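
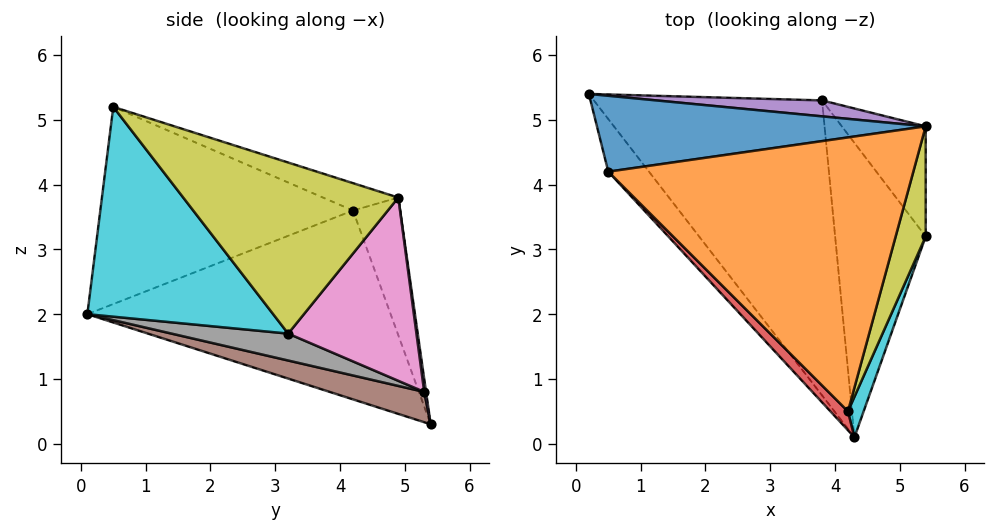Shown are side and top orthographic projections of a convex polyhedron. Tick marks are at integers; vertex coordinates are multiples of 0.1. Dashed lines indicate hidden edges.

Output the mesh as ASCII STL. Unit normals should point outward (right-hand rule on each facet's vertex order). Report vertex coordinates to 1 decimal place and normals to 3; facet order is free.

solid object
 facet normal -0.146 0.925 0.350
  outer loop
   vertex 0.5 4.2 3.6
   vertex 5.4 4.9 3.8
   vertex 0.2 5.4 0.3
  endloop
 endfacet
 facet normal -0.085 0.323 0.943
  outer loop
   vertex 0.5 4.2 3.6
   vertex 4.2 0.5 5.2
   vertex 5.4 4.9 3.8
  endloop
 endfacet
 facet normal -0.755 -0.636 -0.163
  outer loop
   vertex 0.5 4.2 3.6
   vertex 0.2 5.4 0.3
   vertex 4.3 0.1 2.0
  endloop
 endfacet
 facet normal -0.719 -0.692 0.064
  outer loop
   vertex 0.5 4.2 3.6
   vertex 4.3 0.1 2.0
   vertex 4.2 0.5 5.2
  endloop
 endfacet
 facet normal 0.010 0.992 0.127
  outer loop
   vertex 3.8 5.3 0.8
   vertex 0.2 5.4 0.3
   vertex 5.4 4.9 3.8
  endloop
 endfacet
 facet normal 0.129 -0.211 -0.969
  outer loop
   vertex 3.8 5.3 0.8
   vertex 4.3 0.1 2.0
   vertex 0.2 5.4 0.3
  endloop
 endfacet
 facet normal 0.809 0.457 -0.370
  outer loop
   vertex 5.4 3.2 1.7
   vertex 3.8 5.3 0.8
   vertex 5.4 4.9 3.8
  endloop
 endfacet
 facet normal 0.280 -0.190 -0.941
  outer loop
   vertex 5.4 3.2 1.7
   vertex 4.3 0.1 2.0
   vertex 3.8 5.3 0.8
  endloop
 endfacet
 facet normal 0.963 -0.209 0.169
  outer loop
   vertex 5.4 3.2 1.7
   vertex 5.4 4.9 3.8
   vertex 4.2 0.5 5.2
  endloop
 endfacet
 facet normal 0.942 -0.328 0.070
  outer loop
   vertex 5.4 3.2 1.7
   vertex 4.2 0.5 5.2
   vertex 4.3 0.1 2.0
  endloop
 endfacet
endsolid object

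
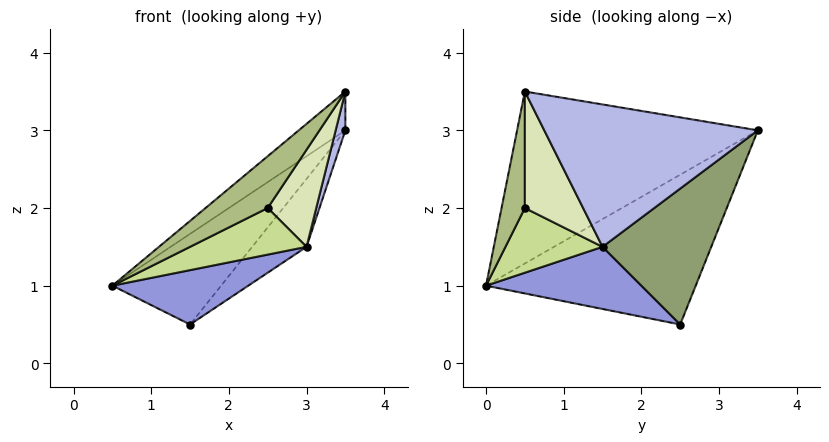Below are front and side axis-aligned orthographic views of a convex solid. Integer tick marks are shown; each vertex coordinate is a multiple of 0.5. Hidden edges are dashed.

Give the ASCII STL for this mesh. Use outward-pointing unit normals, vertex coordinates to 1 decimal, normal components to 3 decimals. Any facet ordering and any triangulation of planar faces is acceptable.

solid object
 facet normal -0.647 0.125 0.752
  outer loop
   vertex 3.5 3.5 3.0
   vertex 0.5 0.0 1.0
   vertex 3.5 0.5 3.5
  endloop
 endfacet
 facet normal -0.786 0.407 0.466
  outer loop
   vertex 1.5 2.5 0.5
   vertex 0.5 0.0 1.0
   vertex 3.5 3.5 3.0
  endloop
 endfacet
 facet normal 0.367 -0.322 -0.873
  outer loop
   vertex 3.0 1.5 1.5
   vertex 0.5 0.0 1.0
   vertex 1.5 2.5 0.5
  endloop
 endfacet
 facet normal 0.964 -0.044 -0.263
  outer loop
   vertex 3.0 1.5 1.5
   vertex 3.5 3.5 3.0
   vertex 3.5 0.5 3.5
  endloop
 endfacet
 facet normal 0.667 0.333 -0.667
  outer loop
   vertex 3.0 1.5 1.5
   vertex 1.5 2.5 0.5
   vertex 3.5 3.5 3.0
  endloop
 endfacet
 facet normal 0.342 -0.912 -0.228
  outer loop
   vertex 2.5 0.5 2.0
   vertex 3.5 0.5 3.5
   vertex 0.5 0.0 1.0
  endloop
 endfacet
 facet normal 0.477 -0.572 -0.667
  outer loop
   vertex 2.5 0.5 2.0
   vertex 0.5 0.0 1.0
   vertex 3.0 1.5 1.5
  endloop
 endfacet
 facet normal 0.684 -0.570 -0.456
  outer loop
   vertex 2.5 0.5 2.0
   vertex 3.0 1.5 1.5
   vertex 3.5 0.5 3.5
  endloop
 endfacet
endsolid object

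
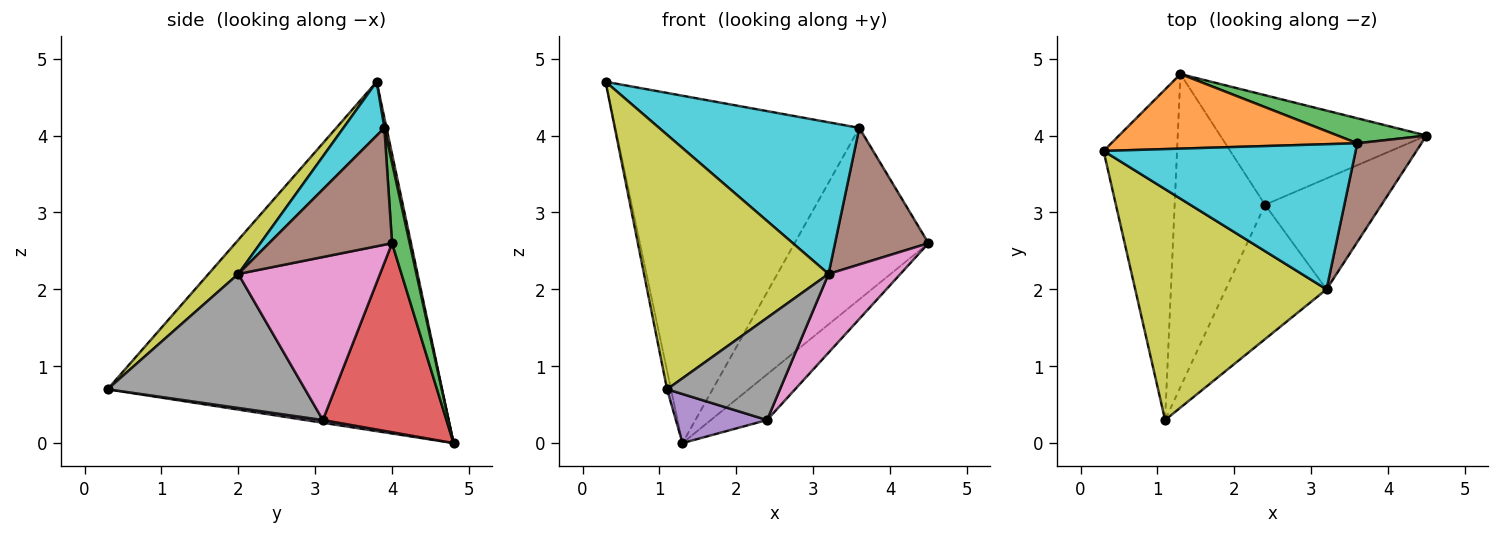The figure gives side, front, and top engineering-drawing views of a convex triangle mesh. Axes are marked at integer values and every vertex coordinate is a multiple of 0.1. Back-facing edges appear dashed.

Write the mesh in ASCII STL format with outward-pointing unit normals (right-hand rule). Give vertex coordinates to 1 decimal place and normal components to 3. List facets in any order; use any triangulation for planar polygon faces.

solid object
 facet normal -0.979 0.011 -0.206
  outer loop
   vertex 1.3 4.8 0.0
   vertex 1.1 0.3 0.7
   vertex 0.3 3.8 4.7
  endloop
 endfacet
 facet normal 0.009 0.978 0.210
  outer loop
   vertex 3.6 3.9 4.1
   vertex 1.3 4.8 0.0
   vertex 0.3 3.8 4.7
  endloop
 endfacet
 facet normal 0.129 0.981 0.143
  outer loop
   vertex 3.6 3.9 4.1
   vertex 4.5 4.0 2.6
   vertex 1.3 4.8 0.0
  endloop
 endfacet
 facet normal 0.646 0.294 -0.705
  outer loop
   vertex 2.4 3.1 0.3
   vertex 1.3 4.8 0.0
   vertex 4.5 4.0 2.6
  endloop
 endfacet
 facet normal 0.030 -0.155 -0.987
  outer loop
   vertex 2.4 3.1 0.3
   vertex 1.1 0.3 0.7
   vertex 1.3 4.8 0.0
  endloop
 endfacet
 facet normal 0.729 -0.554 0.401
  outer loop
   vertex 3.2 2.0 2.2
   vertex 4.5 4.0 2.6
   vertex 3.6 3.9 4.1
  endloop
 endfacet
 facet normal 0.752 -0.381 -0.537
  outer loop
   vertex 3.2 2.0 2.2
   vertex 2.4 3.1 0.3
   vertex 4.5 4.0 2.6
  endloop
 endfacet
 facet normal 0.727 -0.416 -0.547
  outer loop
   vertex 3.2 2.0 2.2
   vertex 1.1 0.3 0.7
   vertex 2.4 3.1 0.3
  endloop
 endfacet
 facet normal 0.119 -0.735 0.667
  outer loop
   vertex 3.2 2.0 2.2
   vertex 0.3 3.8 4.7
   vertex 1.1 0.3 0.7
  endloop
 endfacet
 facet normal 0.146 -0.715 0.684
  outer loop
   vertex 3.2 2.0 2.2
   vertex 3.6 3.9 4.1
   vertex 0.3 3.8 4.7
  endloop
 endfacet
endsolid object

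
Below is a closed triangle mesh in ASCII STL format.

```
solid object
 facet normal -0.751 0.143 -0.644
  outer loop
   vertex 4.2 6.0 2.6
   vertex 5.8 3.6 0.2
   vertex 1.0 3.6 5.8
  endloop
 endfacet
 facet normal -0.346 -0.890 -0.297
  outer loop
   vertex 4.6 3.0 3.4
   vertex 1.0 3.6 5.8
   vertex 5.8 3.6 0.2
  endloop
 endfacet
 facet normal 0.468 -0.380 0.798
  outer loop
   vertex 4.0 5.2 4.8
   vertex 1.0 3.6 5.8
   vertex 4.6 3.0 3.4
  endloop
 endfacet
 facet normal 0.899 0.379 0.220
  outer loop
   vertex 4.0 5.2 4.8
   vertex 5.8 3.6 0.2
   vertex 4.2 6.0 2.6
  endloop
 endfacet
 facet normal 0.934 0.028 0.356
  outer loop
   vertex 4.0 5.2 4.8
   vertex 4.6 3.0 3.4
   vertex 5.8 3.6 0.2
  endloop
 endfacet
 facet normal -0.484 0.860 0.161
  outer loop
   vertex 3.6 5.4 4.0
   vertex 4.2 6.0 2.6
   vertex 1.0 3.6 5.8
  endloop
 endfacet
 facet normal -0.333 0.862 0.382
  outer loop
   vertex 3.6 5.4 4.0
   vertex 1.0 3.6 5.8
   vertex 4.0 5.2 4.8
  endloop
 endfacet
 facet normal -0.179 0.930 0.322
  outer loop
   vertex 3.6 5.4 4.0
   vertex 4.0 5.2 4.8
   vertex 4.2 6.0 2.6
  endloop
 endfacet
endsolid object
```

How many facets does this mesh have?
8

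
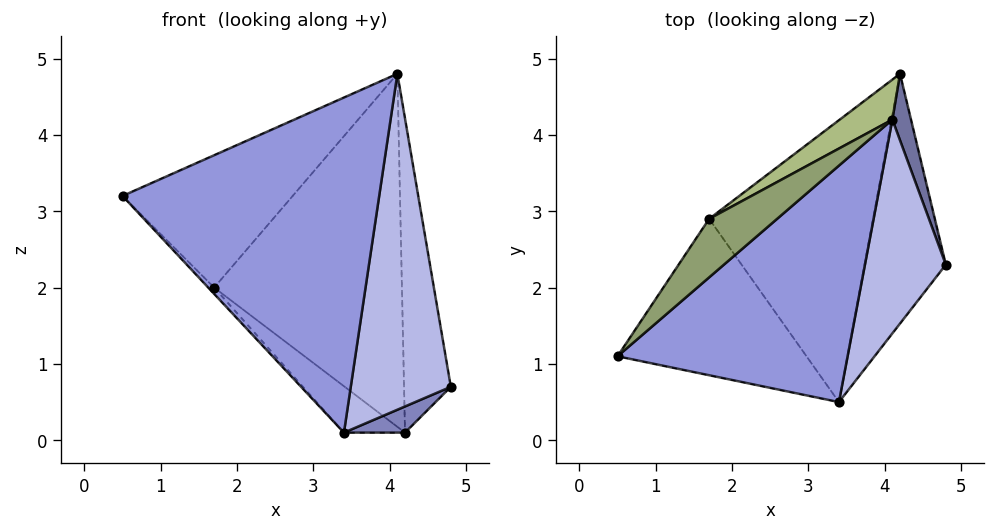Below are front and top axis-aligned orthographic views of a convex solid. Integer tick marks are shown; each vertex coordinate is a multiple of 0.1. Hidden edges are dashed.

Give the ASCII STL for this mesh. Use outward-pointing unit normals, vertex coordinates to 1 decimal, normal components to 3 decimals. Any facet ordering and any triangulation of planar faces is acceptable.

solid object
 facet normal 0.968 0.245 0.052
  outer loop
   vertex 4.1 4.2 4.8
   vertex 4.8 2.3 0.7
   vertex 4.2 4.8 0.1
  endloop
 endfacet
 facet normal 0.489 -0.091 -0.868
  outer loop
   vertex 3.4 0.5 0.1
   vertex 4.2 4.8 0.1
   vertex 4.8 2.3 0.7
  endloop
 endfacet
 facet normal 0.408 -0.746 0.526
  outer loop
   vertex 3.4 0.5 0.1
   vertex 4.1 4.2 4.8
   vertex 0.5 1.1 3.2
  endloop
 endfacet
 facet normal 0.650 -0.641 0.408
  outer loop
   vertex 3.4 0.5 0.1
   vertex 4.8 2.3 0.7
   vertex 4.1 4.2 4.8
  endloop
 endfacet
 facet normal -0.695 0.657 0.291
  outer loop
   vertex 1.7 2.9 2.0
   vertex 0.5 1.1 3.2
   vertex 4.1 4.2 4.8
  endloop
 endfacet
 facet normal -0.556 0.826 0.094
  outer loop
   vertex 1.7 2.9 2.0
   vertex 4.1 4.2 4.8
   vertex 4.2 4.8 0.1
  endloop
 endfacet
 facet normal -0.727 0.028 -0.686
  outer loop
   vertex 1.7 2.9 2.0
   vertex 3.4 0.5 0.1
   vertex 0.5 1.1 3.2
  endloop
 endfacet
 facet normal -0.658 0.122 -0.743
  outer loop
   vertex 1.7 2.9 2.0
   vertex 4.2 4.8 0.1
   vertex 3.4 0.5 0.1
  endloop
 endfacet
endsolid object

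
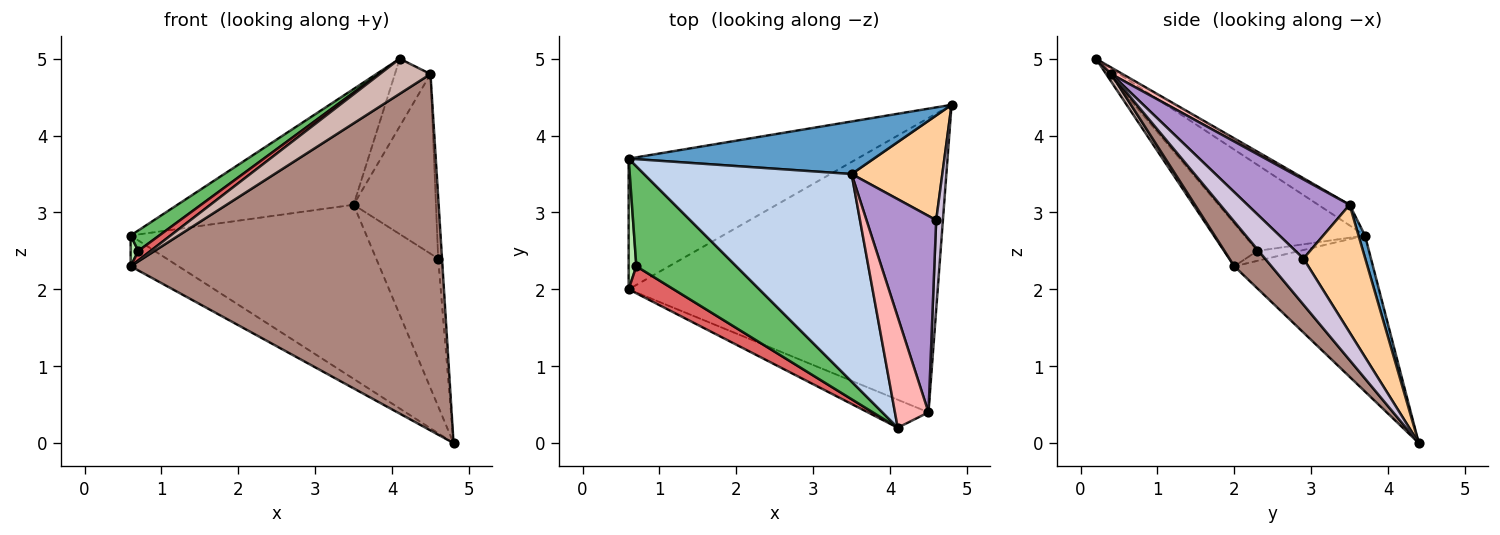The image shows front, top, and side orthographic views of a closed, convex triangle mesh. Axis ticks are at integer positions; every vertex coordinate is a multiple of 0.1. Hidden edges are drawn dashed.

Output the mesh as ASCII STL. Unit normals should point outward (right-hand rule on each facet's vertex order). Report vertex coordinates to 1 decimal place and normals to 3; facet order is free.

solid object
 facet normal 0.026 0.957 0.289
  outer loop
   vertex 3.5 3.5 3.1
   vertex 4.8 4.4 0.0
   vertex 0.6 3.7 2.7
  endloop
 endfacet
 facet normal -0.087 0.485 0.870
  outer loop
   vertex 3.5 3.5 3.1
   vertex 0.6 3.7 2.7
   vertex 4.1 0.2 5.0
  endloop
 endfacet
 facet normal -0.553 0.191 -0.811
  outer loop
   vertex 0.6 2.0 2.3
   vertex 0.6 3.7 2.7
   vertex 4.8 4.4 0.0
  endloop
 endfacet
 facet normal 0.631 0.633 0.448
  outer loop
   vertex 4.6 2.9 2.4
   vertex 4.8 4.4 0.0
   vertex 3.5 3.5 3.1
  endloop
 endfacet
 facet normal -0.645 -0.153 0.749
  outer loop
   vertex 0.7 2.3 2.5
   vertex 4.1 0.2 5.0
   vertex 0.6 3.7 2.7
  endloop
 endfacet
 facet normal -0.783 -0.142 0.605
  outer loop
   vertex 0.7 2.3 2.5
   vertex 0.6 3.7 2.7
   vertex 0.6 2.0 2.3
  endloop
 endfacet
 facet normal -0.668 -0.246 0.702
  outer loop
   vertex 0.7 2.3 2.5
   vertex 0.6 2.0 2.3
   vertex 4.1 0.2 5.0
  endloop
 endfacet
 facet normal 0.164 0.514 0.842
  outer loop
   vertex 4.5 0.4 4.8
   vertex 3.5 3.5 3.1
   vertex 4.1 0.2 5.0
  endloop
 endfacet
 facet normal 0.642 0.517 0.566
  outer loop
   vertex 4.5 0.4 4.8
   vertex 4.6 2.9 2.4
   vertex 3.5 3.5 3.1
  endloop
 endfacet
 facet normal 0.985 0.098 0.144
  outer loop
   vertex 4.5 0.4 4.8
   vertex 4.8 4.4 0.0
   vertex 4.6 2.9 2.4
  endloop
 endfacet
 facet normal 0.091 -0.768 -0.634
  outer loop
   vertex 4.5 0.4 4.8
   vertex 0.6 2.0 2.3
   vertex 4.8 4.4 0.0
  endloop
 endfacet
 facet normal 0.079 -0.779 -0.622
  outer loop
   vertex 4.5 0.4 4.8
   vertex 4.1 0.2 5.0
   vertex 0.6 2.0 2.3
  endloop
 endfacet
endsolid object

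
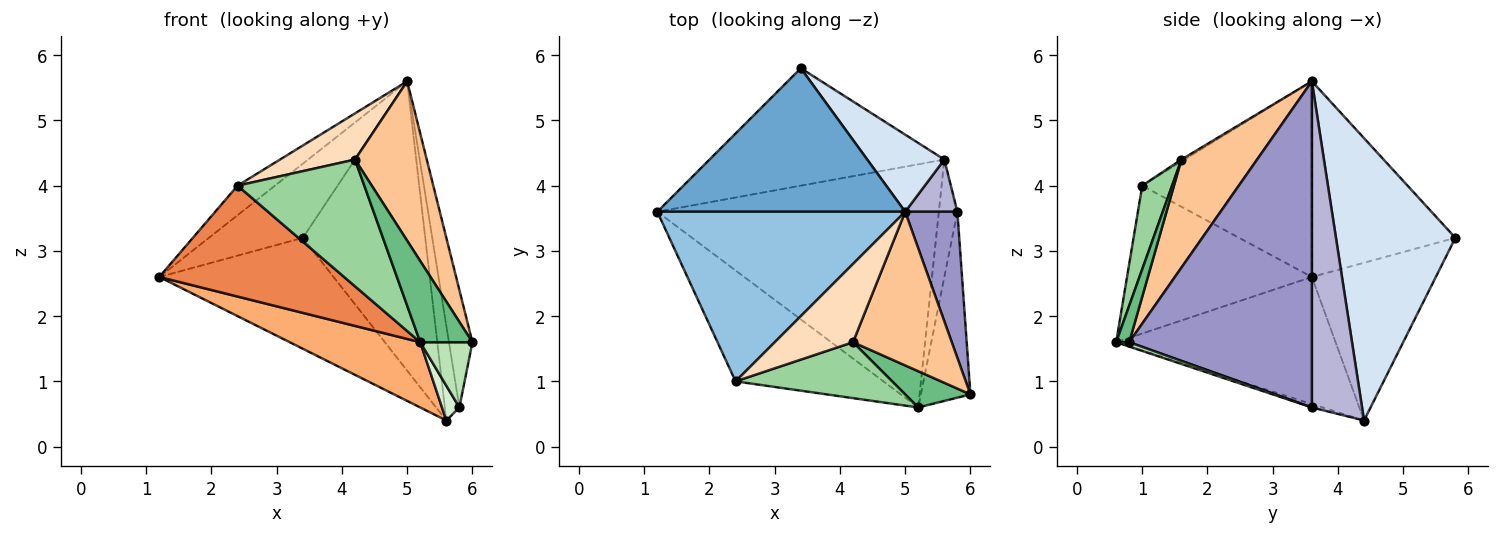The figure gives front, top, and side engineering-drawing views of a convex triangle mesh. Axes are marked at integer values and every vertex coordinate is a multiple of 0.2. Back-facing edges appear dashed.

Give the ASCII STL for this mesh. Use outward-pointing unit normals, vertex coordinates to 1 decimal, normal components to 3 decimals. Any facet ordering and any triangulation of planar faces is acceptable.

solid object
 facet normal -0.574 0.376 0.727
  outer loop
   vertex 5.0 3.6 5.6
   vertex 3.4 5.8 3.2
   vertex 1.2 3.6 2.6
  endloop
 endfacet
 facet normal -0.614 0.135 0.778
  outer loop
   vertex 2.4 1.0 4.0
   vertex 5.0 3.6 5.6
   vertex 1.2 3.6 2.6
  endloop
 endfacet
 facet normal -0.439 0.617 -0.653
  outer loop
   vertex 5.6 4.4 0.4
   vertex 1.2 3.6 2.6
   vertex 3.4 5.8 3.2
  endloop
 endfacet
 facet normal 0.686 0.703 0.187
  outer loop
   vertex 5.6 4.4 0.4
   vertex 3.4 5.8 3.2
   vertex 5.0 3.6 5.6
  endloop
 endfacet
 facet normal -0.577 -0.577 -0.577
  outer loop
   vertex 5.2 0.6 1.6
   vertex 2.4 1.0 4.0
   vertex 1.2 3.6 2.6
  endloop
 endfacet
 facet normal -0.400 -0.238 -0.885
  outer loop
   vertex 5.2 0.6 1.6
   vertex 1.2 3.6 2.6
   vertex 5.6 4.4 0.4
  endloop
 endfacet
 facet normal 0.605 -0.573 0.553
  outer loop
   vertex 4.2 1.6 4.4
   vertex 6.0 0.8 1.6
   vertex 5.0 3.6 5.6
  endloop
 endfacet
 facet normal -0.022 -0.508 0.861
  outer loop
   vertex 4.2 1.6 4.4
   vertex 5.0 3.6 5.6
   vertex 2.4 1.0 4.0
  endloop
 endfacet
 facet normal 0.223 -0.890 0.397
  outer loop
   vertex 4.2 1.6 4.4
   vertex 5.2 0.6 1.6
   vertex 6.0 0.8 1.6
  endloop
 endfacet
 facet normal 0.210 -0.894 0.395
  outer loop
   vertex 4.2 1.6 4.4
   vertex 2.4 1.0 4.0
   vertex 5.2 0.6 1.6
  endloop
 endfacet
 facet normal 0.082 -0.330 -0.940
  outer loop
   vertex 5.8 3.6 0.6
   vertex 6.0 0.8 1.6
   vertex 5.2 0.6 1.6
  endloop
 endfacet
 facet normal -0.175 -0.280 -0.944
  outer loop
   vertex 5.8 3.6 0.6
   vertex 5.2 0.6 1.6
   vertex 5.6 4.4 0.4
  endloop
 endfacet
 facet normal 0.980 0.126 0.157
  outer loop
   vertex 5.8 3.6 0.6
   vertex 5.0 3.6 5.6
   vertex 6.0 0.8 1.6
  endloop
 endfacet
 facet normal 0.949 0.275 0.152
  outer loop
   vertex 5.8 3.6 0.6
   vertex 5.6 4.4 0.4
   vertex 5.0 3.6 5.6
  endloop
 endfacet
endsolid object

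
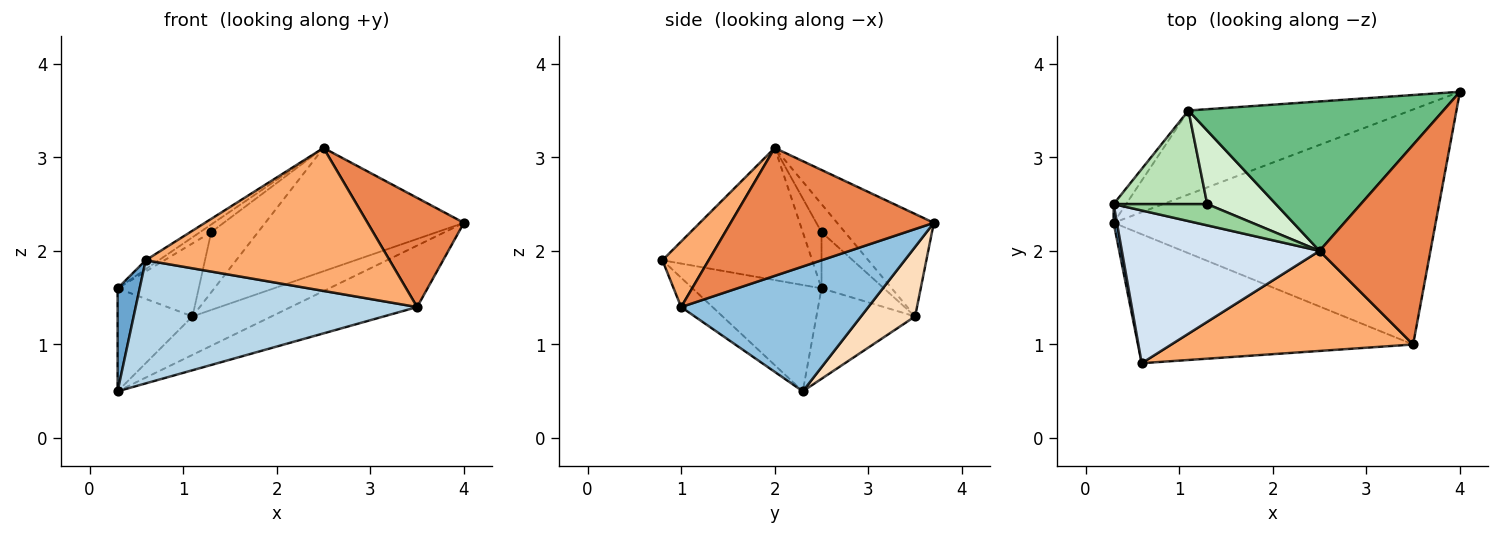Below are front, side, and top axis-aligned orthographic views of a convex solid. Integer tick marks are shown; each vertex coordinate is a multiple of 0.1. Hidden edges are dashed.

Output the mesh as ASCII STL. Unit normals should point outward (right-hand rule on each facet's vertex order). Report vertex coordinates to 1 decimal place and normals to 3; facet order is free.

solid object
 facet normal -0.985 -0.168 0.031
  outer loop
   vertex 0.3 2.3 0.5
   vertex 0.6 0.8 1.9
   vertex 0.3 2.5 1.6
  endloop
 endfacet
 facet normal 0.351 0.237 -0.906
  outer loop
   vertex 3.5 1.0 1.4
   vertex 0.3 2.3 0.5
   vertex 4.0 3.7 2.3
  endloop
 endfacet
 facet normal -0.077 -0.688 -0.721
  outer loop
   vertex 3.5 1.0 1.4
   vertex 0.6 0.8 1.9
   vertex 0.3 2.3 0.5
  endloop
 endfacet
 facet normal -0.555 0.049 0.830
  outer loop
   vertex 2.5 2.0 3.1
   vertex 0.3 2.5 1.6
   vertex 0.6 0.8 1.9
  endloop
 endfacet
 facet normal 0.711 -0.337 0.617
  outer loop
   vertex 2.5 2.0 3.1
   vertex 3.5 1.0 1.4
   vertex 4.0 3.7 2.3
  endloop
 endfacet
 facet normal 0.154 -0.810 0.567
  outer loop
   vertex 2.5 2.0 3.1
   vertex 0.6 0.8 1.9
   vertex 3.5 1.0 1.4
  endloop
 endfacet
 facet normal -0.792 0.601 -0.109
  outer loop
   vertex 1.1 3.5 1.3
   vertex 0.3 2.3 0.5
   vertex 0.3 2.5 1.6
  endloop
 endfacet
 facet normal 0.274 0.400 -0.874
  outer loop
   vertex 1.1 3.5 1.3
   vertex 4.0 3.7 2.3
   vertex 0.3 2.3 0.5
  endloop
 endfacet
 facet normal -0.296 0.608 0.737
  outer loop
   vertex 1.1 3.5 1.3
   vertex 2.5 2.0 3.1
   vertex 4.0 3.7 2.3
  endloop
 endfacet
 facet normal -0.492 0.295 0.819
  outer loop
   vertex 1.3 2.5 2.2
   vertex 0.3 2.5 1.6
   vertex 2.5 2.0 3.1
  endloop
 endfacet
 facet normal -0.428 0.556 0.713
  outer loop
   vertex 1.3 2.5 2.2
   vertex 1.1 3.5 1.3
   vertex 0.3 2.5 1.6
  endloop
 endfacet
 facet normal -0.302 0.604 0.738
  outer loop
   vertex 1.3 2.5 2.2
   vertex 2.5 2.0 3.1
   vertex 1.1 3.5 1.3
  endloop
 endfacet
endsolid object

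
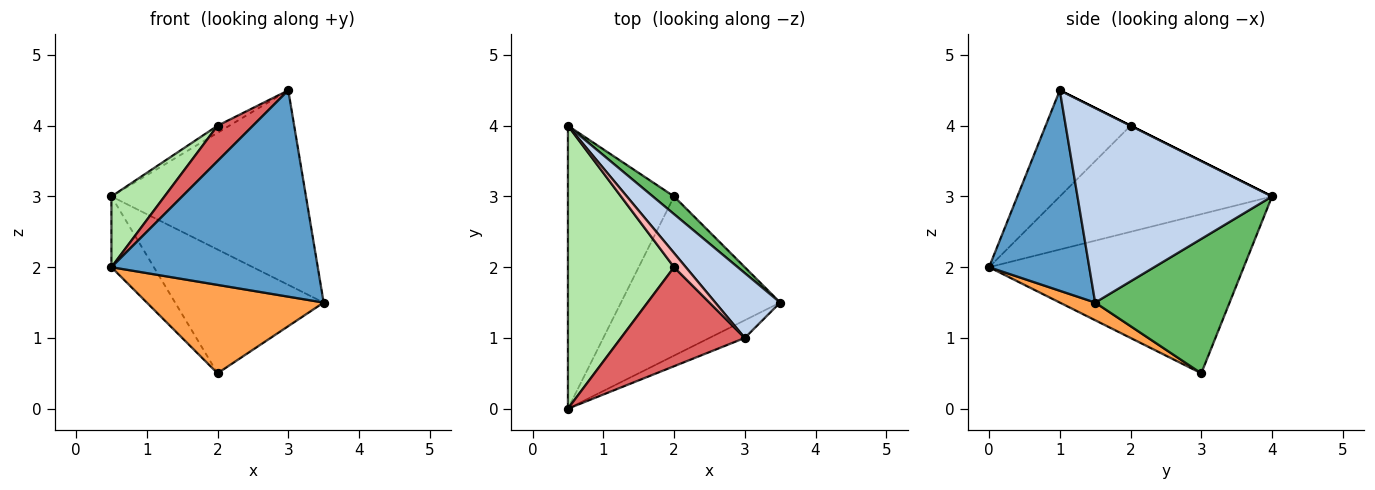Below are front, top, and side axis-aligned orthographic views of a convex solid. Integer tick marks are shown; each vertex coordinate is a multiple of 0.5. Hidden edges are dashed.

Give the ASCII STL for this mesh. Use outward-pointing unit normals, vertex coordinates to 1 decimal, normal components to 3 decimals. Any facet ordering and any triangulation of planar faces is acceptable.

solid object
 facet normal 0.436 -0.897 -0.077
  outer loop
   vertex 3.0 1.0 4.5
   vertex 0.5 0.0 2.0
   vertex 3.5 1.5 1.5
  endloop
 endfacet
 facet normal 0.688 0.688 0.229
  outer loop
   vertex 3.0 1.0 4.5
   vertex 3.5 1.5 1.5
   vertex 0.5 4.0 3.0
  endloop
 endfacet
 facet normal 0.097 -0.483 -0.870
  outer loop
   vertex 2.0 3.0 0.5
   vertex 3.5 1.5 1.5
   vertex 0.5 0.0 2.0
  endloop
 endfacet
 facet normal -0.824 0.137 -0.549
  outer loop
   vertex 2.0 3.0 0.5
   vertex 0.5 0.0 2.0
   vertex 0.5 4.0 3.0
  endloop
 endfacet
 facet normal 0.667 0.737 0.105
  outer loop
   vertex 2.0 3.0 0.5
   vertex 0.5 4.0 3.0
   vertex 3.5 1.5 1.5
  endloop
 endfacet
 facet normal -0.696 -0.174 0.696
  outer loop
   vertex 2.0 2.0 4.0
   vertex 0.5 4.0 3.0
   vertex 0.5 0.0 2.0
  endloop
 endfacet
 facet normal -0.628 -0.262 0.733
  outer loop
   vertex 2.0 2.0 4.0
   vertex 0.5 0.0 2.0
   vertex 3.0 1.0 4.5
  endloop
 endfacet
 facet normal 0.000 0.447 0.894
  outer loop
   vertex 2.0 2.0 4.0
   vertex 3.0 1.0 4.5
   vertex 0.5 4.0 3.0
  endloop
 endfacet
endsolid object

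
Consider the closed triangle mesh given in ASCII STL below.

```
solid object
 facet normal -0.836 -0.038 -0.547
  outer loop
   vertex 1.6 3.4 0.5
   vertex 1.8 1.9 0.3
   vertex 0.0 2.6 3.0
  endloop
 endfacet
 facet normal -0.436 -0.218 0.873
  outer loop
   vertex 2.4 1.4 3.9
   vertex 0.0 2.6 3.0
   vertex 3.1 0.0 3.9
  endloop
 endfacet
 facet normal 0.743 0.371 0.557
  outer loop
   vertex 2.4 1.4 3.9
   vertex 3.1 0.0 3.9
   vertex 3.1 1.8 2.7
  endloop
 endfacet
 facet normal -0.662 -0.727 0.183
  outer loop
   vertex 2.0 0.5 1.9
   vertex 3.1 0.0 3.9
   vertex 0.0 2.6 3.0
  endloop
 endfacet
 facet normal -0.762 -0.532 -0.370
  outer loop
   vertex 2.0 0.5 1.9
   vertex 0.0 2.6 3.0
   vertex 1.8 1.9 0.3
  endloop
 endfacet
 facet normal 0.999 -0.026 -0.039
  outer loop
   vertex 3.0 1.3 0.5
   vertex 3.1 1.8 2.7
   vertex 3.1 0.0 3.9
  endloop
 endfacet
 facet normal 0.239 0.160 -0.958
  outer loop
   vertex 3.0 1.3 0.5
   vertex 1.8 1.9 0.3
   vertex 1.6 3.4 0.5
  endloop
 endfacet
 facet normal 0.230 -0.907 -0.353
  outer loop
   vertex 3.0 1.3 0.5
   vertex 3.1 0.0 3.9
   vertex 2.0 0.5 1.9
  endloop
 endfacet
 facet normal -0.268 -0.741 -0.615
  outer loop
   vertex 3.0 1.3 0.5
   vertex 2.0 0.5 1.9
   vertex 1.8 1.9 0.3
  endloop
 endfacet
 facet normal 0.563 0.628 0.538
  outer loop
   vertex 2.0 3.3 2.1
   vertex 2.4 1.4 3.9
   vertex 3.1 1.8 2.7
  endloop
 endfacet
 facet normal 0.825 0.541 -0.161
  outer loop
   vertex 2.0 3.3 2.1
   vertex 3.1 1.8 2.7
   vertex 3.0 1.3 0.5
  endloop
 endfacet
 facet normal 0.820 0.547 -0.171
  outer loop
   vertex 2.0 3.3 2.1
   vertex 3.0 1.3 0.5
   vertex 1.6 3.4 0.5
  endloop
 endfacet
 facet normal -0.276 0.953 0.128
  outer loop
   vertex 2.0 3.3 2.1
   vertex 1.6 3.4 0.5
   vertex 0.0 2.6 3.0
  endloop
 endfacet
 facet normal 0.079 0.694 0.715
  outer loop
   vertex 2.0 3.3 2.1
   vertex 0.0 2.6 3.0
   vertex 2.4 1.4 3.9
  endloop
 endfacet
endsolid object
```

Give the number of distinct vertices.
9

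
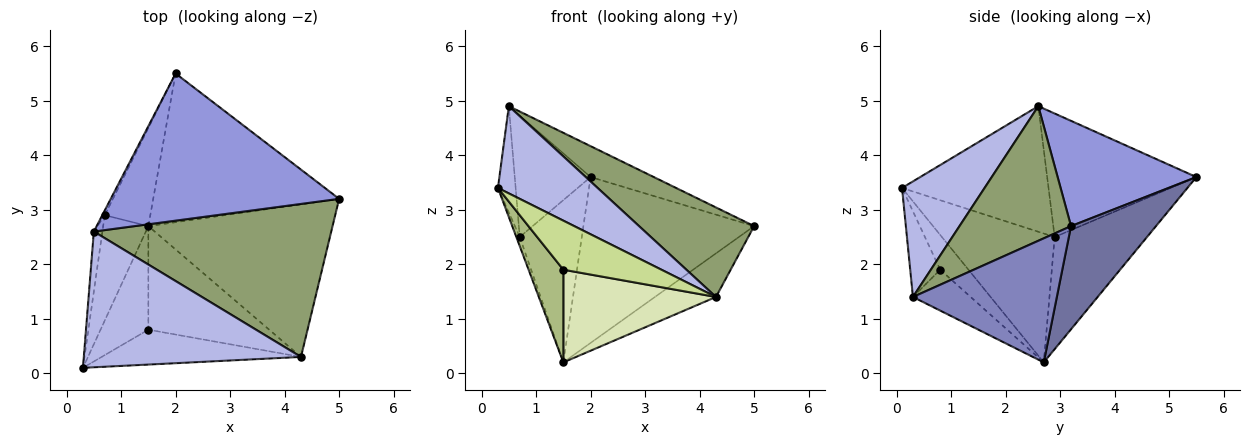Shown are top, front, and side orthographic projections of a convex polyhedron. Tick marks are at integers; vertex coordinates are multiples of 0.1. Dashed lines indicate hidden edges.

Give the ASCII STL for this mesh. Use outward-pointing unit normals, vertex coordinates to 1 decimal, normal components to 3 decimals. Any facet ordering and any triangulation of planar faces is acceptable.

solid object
 facet normal 0.347 0.698 -0.626
  outer loop
   vertex 1.5 2.7 0.2
   vertex 2.0 5.5 3.6
   vertex 5.0 3.2 2.7
  endloop
 endfacet
 facet normal 0.544 0.231 -0.807
  outer loop
   vertex 4.3 0.3 1.4
   vertex 1.5 2.7 0.2
   vertex 5.0 3.2 2.7
  endloop
 endfacet
 facet normal 0.411 0.187 0.892
  outer loop
   vertex 0.5 2.6 4.9
   vertex 5.0 3.2 2.7
   vertex 2.0 5.5 3.6
  endloop
 endfacet
 facet normal 0.409 -0.493 0.768
  outer loop
   vertex 0.5 2.6 4.9
   vertex 0.3 0.1 3.4
   vertex 4.3 0.3 1.4
  endloop
 endfacet
 facet normal 0.440 -0.454 0.775
  outer loop
   vertex 0.5 2.6 4.9
   vertex 4.3 0.3 1.4
   vertex 5.0 3.2 2.7
  endloop
 endfacet
 facet normal -0.477 -0.586 -0.655
  outer loop
   vertex 1.5 0.8 1.9
   vertex 0.3 0.1 3.4
   vertex 1.5 2.7 0.2
  endloop
 endfacet
 facet normal -0.242 -0.791 -0.562
  outer loop
   vertex 1.5 0.8 1.9
   vertex 4.3 0.3 1.4
   vertex 0.3 0.1 3.4
  endloop
 endfacet
 facet normal -0.244 -0.647 -0.723
  outer loop
   vertex 1.5 0.8 1.9
   vertex 1.5 2.7 0.2
   vertex 4.3 0.3 1.4
  endloop
 endfacet
 facet normal -0.787 0.528 -0.320
  outer loop
   vertex 0.7 2.9 2.5
   vertex 2.0 5.5 3.6
   vertex 1.5 2.7 0.2
  endloop
 endfacet
 facet normal -0.891 0.453 -0.018
  outer loop
   vertex 0.7 2.9 2.5
   vertex 0.5 2.6 4.9
   vertex 2.0 5.5 3.6
  endloop
 endfacet
 facet normal -0.943 0.028 -0.331
  outer loop
   vertex 0.7 2.9 2.5
   vertex 1.5 2.7 0.2
   vertex 0.3 0.1 3.4
  endloop
 endfacet
 facet normal -0.990 0.120 -0.068
  outer loop
   vertex 0.7 2.9 2.5
   vertex 0.3 0.1 3.4
   vertex 0.5 2.6 4.9
  endloop
 endfacet
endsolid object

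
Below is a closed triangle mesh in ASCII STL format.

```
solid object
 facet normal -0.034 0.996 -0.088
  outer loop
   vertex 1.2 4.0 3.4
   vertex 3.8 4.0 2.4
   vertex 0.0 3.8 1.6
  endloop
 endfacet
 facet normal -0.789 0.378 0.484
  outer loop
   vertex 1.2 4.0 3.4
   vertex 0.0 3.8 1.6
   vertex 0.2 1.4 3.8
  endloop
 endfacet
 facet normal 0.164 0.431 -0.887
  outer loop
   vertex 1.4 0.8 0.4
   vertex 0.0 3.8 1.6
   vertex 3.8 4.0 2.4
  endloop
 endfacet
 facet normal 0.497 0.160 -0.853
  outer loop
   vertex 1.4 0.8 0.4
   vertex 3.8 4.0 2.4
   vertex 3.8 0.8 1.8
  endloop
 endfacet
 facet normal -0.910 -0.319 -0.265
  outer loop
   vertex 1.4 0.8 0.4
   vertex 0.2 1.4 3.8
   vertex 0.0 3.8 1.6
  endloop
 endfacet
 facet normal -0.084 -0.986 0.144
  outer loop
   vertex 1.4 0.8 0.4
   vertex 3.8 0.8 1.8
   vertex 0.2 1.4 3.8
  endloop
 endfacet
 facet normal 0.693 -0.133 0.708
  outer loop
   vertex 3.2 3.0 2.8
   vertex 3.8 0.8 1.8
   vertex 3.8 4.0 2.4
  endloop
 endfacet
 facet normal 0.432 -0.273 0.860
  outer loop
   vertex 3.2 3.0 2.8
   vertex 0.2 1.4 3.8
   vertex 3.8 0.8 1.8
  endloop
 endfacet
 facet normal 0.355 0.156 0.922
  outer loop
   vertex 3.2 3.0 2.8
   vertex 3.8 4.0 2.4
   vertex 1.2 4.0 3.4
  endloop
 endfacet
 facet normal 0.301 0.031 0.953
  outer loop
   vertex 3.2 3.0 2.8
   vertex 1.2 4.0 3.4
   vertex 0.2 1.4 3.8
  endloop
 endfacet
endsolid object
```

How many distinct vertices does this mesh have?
7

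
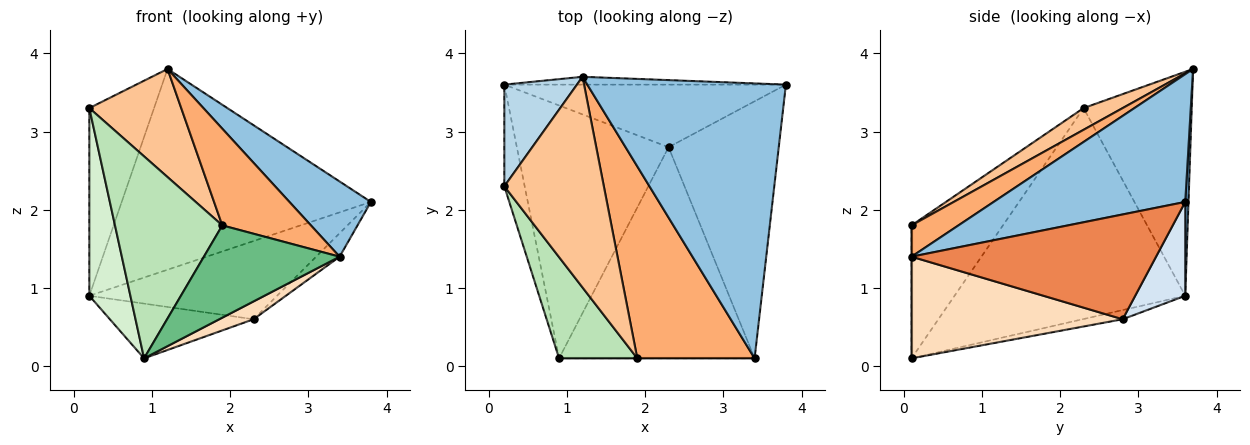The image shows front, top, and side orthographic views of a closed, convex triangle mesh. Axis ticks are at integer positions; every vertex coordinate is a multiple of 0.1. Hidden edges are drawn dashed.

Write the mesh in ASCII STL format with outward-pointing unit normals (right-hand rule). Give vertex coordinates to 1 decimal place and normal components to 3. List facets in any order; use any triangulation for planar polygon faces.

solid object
 facet normal 0.013 0.999 -0.039
  outer loop
   vertex 1.2 3.7 3.8
   vertex 3.8 3.6 2.1
   vertex 0.2 3.6 0.9
  endloop
 endfacet
 facet normal 0.527 -0.224 0.820
  outer loop
   vertex 1.2 3.7 3.8
   vertex 3.4 0.1 1.4
   vertex 3.8 3.6 2.1
  endloop
 endfacet
 facet normal -0.827 0.495 0.268
  outer loop
   vertex 0.2 2.3 3.3
   vertex 1.2 3.7 3.8
   vertex 0.2 3.6 0.9
  endloop
 endfacet
 facet normal 0.204 0.764 -0.612
  outer loop
   vertex 2.3 2.8 0.6
   vertex 0.2 3.6 0.9
   vertex 3.8 3.6 2.1
  endloop
 endfacet
 facet normal 0.688 0.066 -0.723
  outer loop
   vertex 2.3 2.8 0.6
   vertex 3.8 3.6 2.1
   vertex 3.4 0.1 1.4
  endloop
 endfacet
 facet normal 0.232 -0.438 0.869
  outer loop
   vertex 1.9 0.1 1.8
   vertex 3.4 0.1 1.4
   vertex 1.2 3.7 3.8
  endloop
 endfacet
 facet normal 0.191 -0.448 0.873
  outer loop
   vertex 1.9 0.1 1.8
   vertex 1.2 3.7 3.8
   vertex 0.2 2.3 3.3
  endloop
 endfacet
 facet normal 0.460 -0.075 -0.885
  outer loop
   vertex 0.9 0.1 0.1
   vertex 2.3 2.8 0.6
   vertex 3.4 0.1 1.4
  endloop
 endfacet
 facet normal 0.000 -1.000 0.000
  outer loop
   vertex 0.9 0.1 0.1
   vertex 3.4 0.1 1.4
   vertex 1.9 0.1 1.8
  endloop
 endfacet
 facet normal -0.059 0.211 -0.976
  outer loop
   vertex 0.9 0.1 0.1
   vertex 0.2 3.6 0.9
   vertex 2.3 2.8 0.6
  endloop
 endfacet
 facet normal -0.606 -0.711 0.356
  outer loop
   vertex 0.9 0.1 0.1
   vertex 1.9 0.1 1.8
   vertex 0.2 2.3 3.3
  endloop
 endfacet
 facet normal -0.980 -0.174 -0.094
  outer loop
   vertex 0.9 0.1 0.1
   vertex 0.2 2.3 3.3
   vertex 0.2 3.6 0.9
  endloop
 endfacet
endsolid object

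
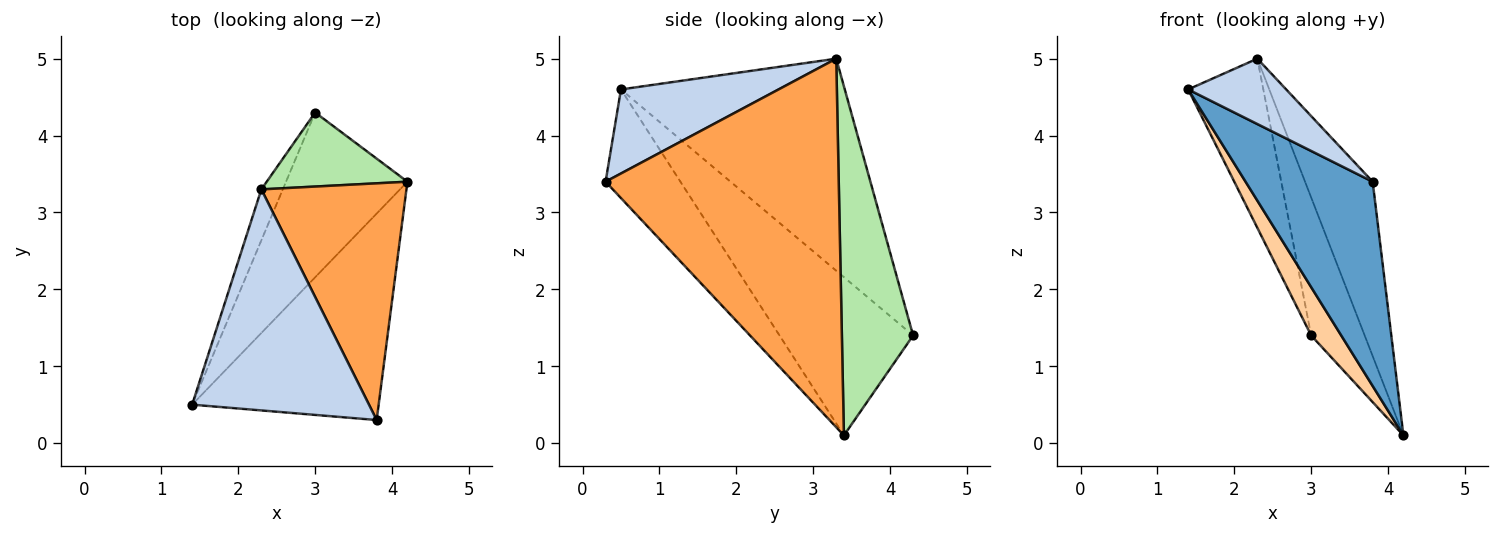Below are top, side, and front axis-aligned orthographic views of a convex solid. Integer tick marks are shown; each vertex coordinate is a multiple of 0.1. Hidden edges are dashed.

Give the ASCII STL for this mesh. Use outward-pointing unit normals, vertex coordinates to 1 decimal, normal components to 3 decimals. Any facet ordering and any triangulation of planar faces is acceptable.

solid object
 facet normal -0.383 -0.650 -0.657
  outer loop
   vertex 3.8 0.3 3.4
   vertex 1.4 0.5 4.6
   vertex 4.2 3.4 0.1
  endloop
 endfacet
 facet normal 0.415 -0.258 0.873
  outer loop
   vertex 2.3 3.3 5.0
   vertex 1.4 0.5 4.6
   vertex 3.8 0.3 3.4
  endloop
 endfacet
 facet normal 0.898 0.261 0.354
  outer loop
   vertex 2.3 3.3 5.0
   vertex 3.8 0.3 3.4
   vertex 4.2 3.4 0.1
  endloop
 endfacet
 facet normal -0.781 -0.176 -0.599
  outer loop
   vertex 3.0 4.3 1.4
   vertex 4.2 3.4 0.1
   vertex 1.4 0.5 4.6
  endloop
 endfacet
 facet normal -0.944 0.317 -0.095
  outer loop
   vertex 3.0 4.3 1.4
   vertex 1.4 0.5 4.6
   vertex 2.3 3.3 5.0
  endloop
 endfacet
 facet normal 0.761 0.572 0.307
  outer loop
   vertex 3.0 4.3 1.4
   vertex 2.3 3.3 5.0
   vertex 4.2 3.4 0.1
  endloop
 endfacet
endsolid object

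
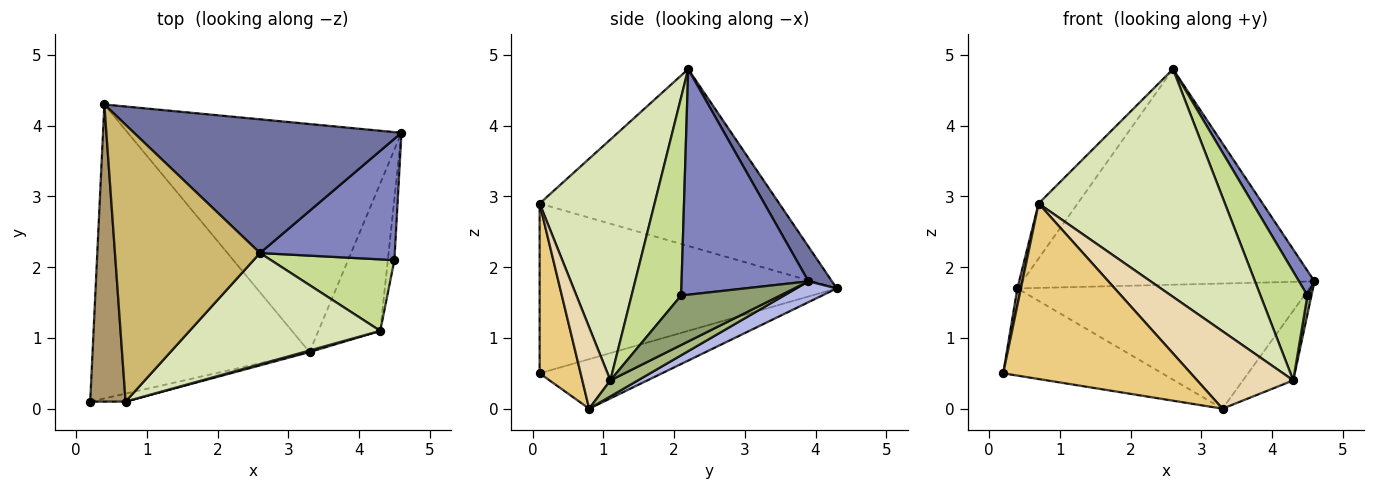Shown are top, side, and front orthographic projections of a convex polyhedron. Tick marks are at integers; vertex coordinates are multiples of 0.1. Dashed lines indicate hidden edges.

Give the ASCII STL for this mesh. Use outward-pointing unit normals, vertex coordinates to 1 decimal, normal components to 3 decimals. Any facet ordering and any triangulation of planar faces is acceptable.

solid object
 facet normal 0.068 0.848 0.526
  outer loop
   vertex 2.6 2.2 4.8
   vertex 4.6 3.9 1.8
   vertex 0.4 4.3 1.7
  endloop
 endfacet
 facet normal 0.854 -0.104 0.510
  outer loop
   vertex 4.5 2.1 1.6
   vertex 4.6 3.9 1.8
   vertex 2.6 2.2 4.8
  endloop
 endfacet
 facet normal -0.214 0.278 -0.937
  outer loop
   vertex 3.3 0.8 0.0
   vertex 0.2 0.1 0.5
   vertex 0.4 4.3 1.7
  endloop
 endfacet
 facet normal 0.067 0.480 -0.875
  outer loop
   vertex 3.3 0.8 0.0
   vertex 0.4 4.3 1.7
   vertex 4.6 3.9 1.8
  endloop
 endfacet
 facet normal 0.991 -0.040 -0.131
  outer loop
   vertex 4.3 1.1 0.4
   vertex 4.6 3.9 1.8
   vertex 4.5 2.1 1.6
  endloop
 endfacet
 facet normal 0.227 0.416 -0.881
  outer loop
   vertex 4.3 1.1 0.4
   vertex 3.3 0.8 0.0
   vertex 4.6 3.9 1.8
  endloop
 endfacet
 facet normal 0.661 -0.627 0.412
  outer loop
   vertex 4.3 1.1 0.4
   vertex 4.5 2.1 1.6
   vertex 2.6 2.2 4.8
  endloop
 endfacet
 facet normal 0.485 -0.786 0.384
  outer loop
   vertex 0.7 0.1 2.9
   vertex 4.3 1.1 0.4
   vertex 2.6 2.2 4.8
  endloop
 endfacet
 facet normal -0.979 -0.012 0.204
  outer loop
   vertex 0.7 0.1 2.9
   vertex 0.4 4.3 1.7
   vertex 0.2 0.1 0.5
  endloop
 endfacet
 facet normal -0.767 0.125 0.629
  outer loop
   vertex 0.7 0.1 2.9
   vertex 2.6 2.2 4.8
   vertex 0.4 4.3 1.7
  endloop
 endfacet
 facet normal 0.213 -0.976 -0.044
  outer loop
   vertex 0.7 0.1 2.9
   vertex 0.2 0.1 0.5
   vertex 3.3 0.8 0.0
  endloop
 endfacet
 facet normal 0.280 -0.960 0.019
  outer loop
   vertex 0.7 0.1 2.9
   vertex 3.3 0.8 0.0
   vertex 4.3 1.1 0.4
  endloop
 endfacet
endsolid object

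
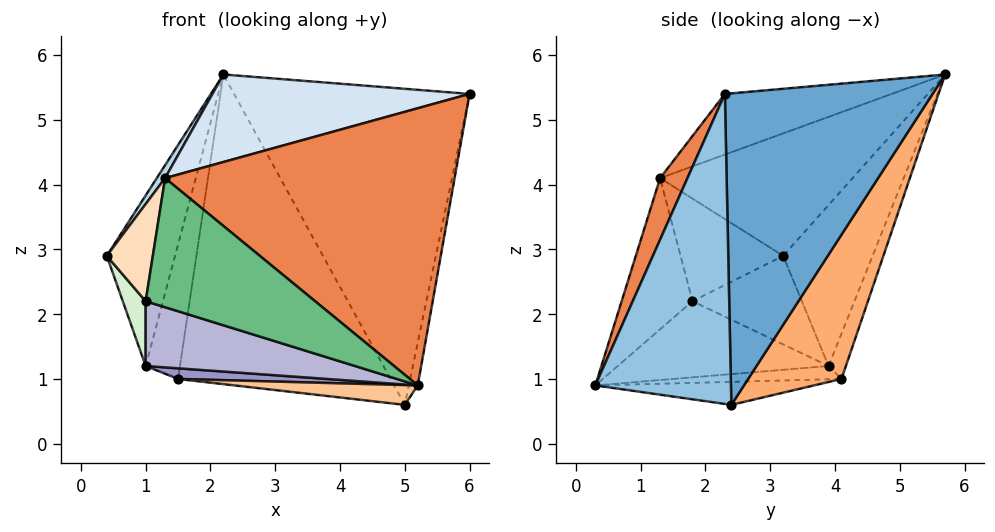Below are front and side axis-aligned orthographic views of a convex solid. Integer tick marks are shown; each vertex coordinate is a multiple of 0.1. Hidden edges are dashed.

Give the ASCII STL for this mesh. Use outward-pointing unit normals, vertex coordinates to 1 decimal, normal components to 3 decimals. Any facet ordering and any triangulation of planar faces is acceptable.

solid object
 facet normal 0.657 0.744 -0.121
  outer loop
   vertex 5.0 2.4 0.6
   vertex 2.2 5.7 5.7
   vertex 6.0 2.3 5.4
  endloop
 endfacet
 facet normal 0.977 0.064 -0.202
  outer loop
   vertex 5.2 0.3 0.9
   vertex 5.0 2.4 0.6
   vertex 6.0 2.3 5.4
  endloop
 endfacet
 facet normal -0.826 -0.036 0.563
  outer loop
   vertex 1.3 1.3 4.1
   vertex 2.2 5.7 5.7
   vertex 0.4 3.2 2.9
  endloop
 endfacet
 facet normal -0.195 -0.300 0.934
  outer loop
   vertex 1.3 1.3 4.1
   vertex 6.0 2.3 5.4
   vertex 2.2 5.7 5.7
  endloop
 endfacet
 facet normal 0.087 -0.916 0.392
  outer loop
   vertex 1.3 1.3 4.1
   vertex 5.2 0.3 0.9
   vertex 6.0 2.3 5.4
  endloop
 endfacet
 facet normal 0.377 0.858 -0.348
  outer loop
   vertex 1.5 4.1 1.0
   vertex 2.2 5.7 5.7
   vertex 5.0 2.4 0.6
  endloop
 endfacet
 facet normal -0.187 -0.156 -0.970
  outer loop
   vertex 1.5 4.1 1.0
   vertex 5.0 2.4 0.6
   vertex 5.2 0.3 0.9
  endloop
 endfacet
 facet normal -0.912 -0.409 0.036
  outer loop
   vertex 1.0 1.8 2.2
   vertex 1.3 1.3 4.1
   vertex 0.4 3.2 2.9
  endloop
 endfacet
 facet normal -0.380 -0.908 -0.179
  outer loop
   vertex 1.0 1.8 2.2
   vertex 5.2 0.3 0.9
   vertex 1.3 1.3 4.1
  endloop
 endfacet
 facet normal -0.795 0.606 -0.031
  outer loop
   vertex 1.0 3.9 1.2
   vertex 0.4 3.2 2.9
   vertex 2.2 5.7 5.7
  endloop
 endfacet
 facet normal -0.439 0.868 -0.230
  outer loop
   vertex 1.0 3.9 1.2
   vertex 2.2 5.7 5.7
   vertex 1.5 4.1 1.0
  endloop
 endfacet
 facet normal -0.899 -0.188 -0.395
  outer loop
   vertex 1.0 3.9 1.2
   vertex 1.0 1.8 2.2
   vertex 0.4 3.2 2.9
  endloop
 endfacet
 facet normal -0.275 -0.243 -0.930
  outer loop
   vertex 1.0 3.9 1.2
   vertex 1.5 4.1 1.0
   vertex 5.2 0.3 0.9
  endloop
 endfacet
 facet normal -0.397 -0.395 -0.829
  outer loop
   vertex 1.0 3.9 1.2
   vertex 5.2 0.3 0.9
   vertex 1.0 1.8 2.2
  endloop
 endfacet
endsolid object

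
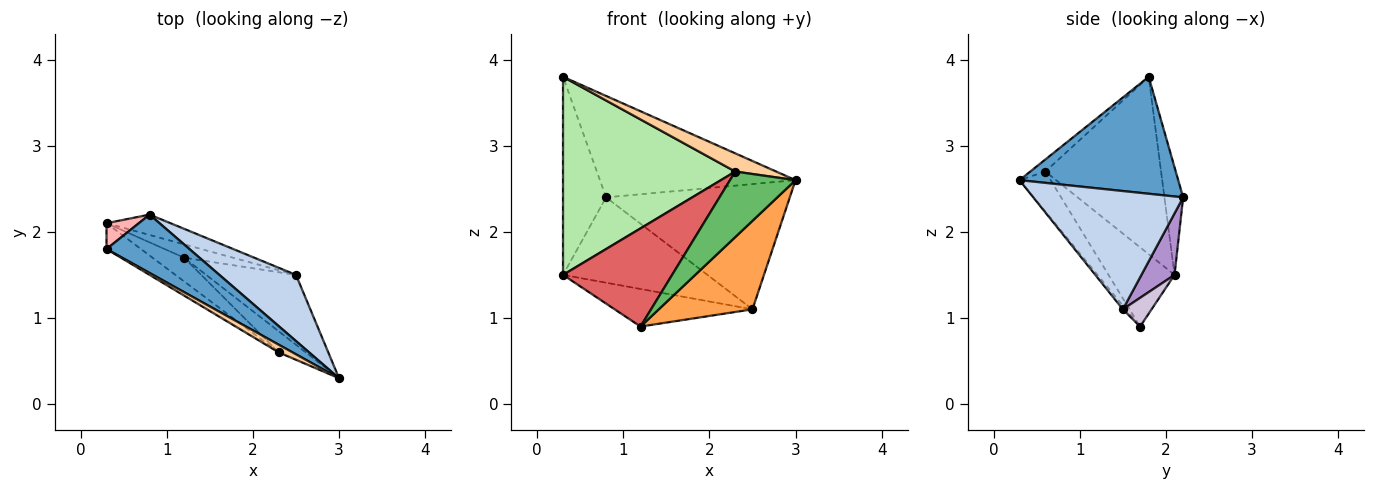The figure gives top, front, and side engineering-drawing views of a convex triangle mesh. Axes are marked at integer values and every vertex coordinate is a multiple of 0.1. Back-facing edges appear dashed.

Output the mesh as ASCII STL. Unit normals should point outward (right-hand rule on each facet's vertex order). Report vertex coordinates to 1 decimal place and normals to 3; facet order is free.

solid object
 facet normal 0.575 0.709 0.408
  outer loop
   vertex 0.8 2.2 2.4
   vertex 0.3 1.8 3.8
   vertex 3.0 0.3 2.6
  endloop
 endfacet
 facet normal 0.585 0.717 0.379
  outer loop
   vertex 2.5 1.5 1.1
   vertex 0.8 2.2 2.4
   vertex 3.0 0.3 2.6
  endloop
 endfacet
 facet normal -0.025 -0.785 -0.619
  outer loop
   vertex 2.5 1.5 1.1
   vertex 3.0 0.3 2.6
   vertex 1.2 1.7 0.9
  endloop
 endfacet
 facet normal -0.322 -0.873 0.367
  outer loop
   vertex 2.3 0.6 2.7
   vertex 3.0 0.3 2.6
   vertex 0.3 1.8 3.8
  endloop
 endfacet
 facet normal -0.412 -0.868 -0.279
  outer loop
   vertex 2.3 0.6 2.7
   vertex 1.2 1.7 0.9
   vertex 3.0 0.3 2.6
  endloop
 endfacet
 facet normal -0.554 -0.825 -0.108
  outer loop
   vertex 0.3 2.1 1.5
   vertex 2.3 0.6 2.7
   vertex 0.3 1.8 3.8
  endloop
 endfacet
 facet normal -0.507 -0.838 -0.202
  outer loop
   vertex 0.3 2.1 1.5
   vertex 1.2 1.7 0.9
   vertex 2.3 0.6 2.7
  endloop
 endfacet
 facet normal -0.396 0.911 0.119
  outer loop
   vertex 0.3 2.1 1.5
   vertex 0.3 1.8 3.8
   vertex 0.8 2.2 2.4
  endloop
 endfacet
 facet normal 0.218 0.949 -0.226
  outer loop
   vertex 0.3 2.1 1.5
   vertex 0.8 2.2 2.4
   vertex 2.5 1.5 1.1
  endloop
 endfacet
 facet normal 0.193 0.925 -0.328
  outer loop
   vertex 0.3 2.1 1.5
   vertex 2.5 1.5 1.1
   vertex 1.2 1.7 0.9
  endloop
 endfacet
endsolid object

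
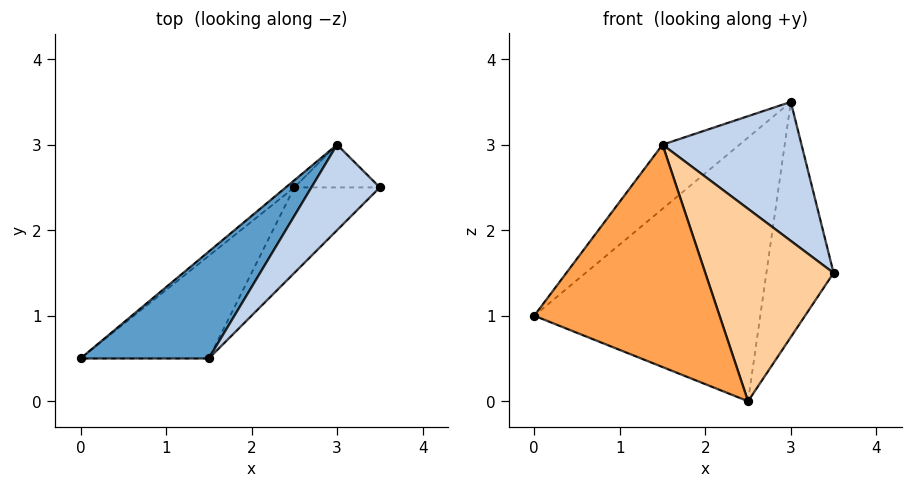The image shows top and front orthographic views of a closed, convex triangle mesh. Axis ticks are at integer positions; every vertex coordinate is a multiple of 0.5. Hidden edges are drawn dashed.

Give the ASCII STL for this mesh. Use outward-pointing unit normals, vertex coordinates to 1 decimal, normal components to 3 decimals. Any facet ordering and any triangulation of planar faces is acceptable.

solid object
 facet normal -0.753 0.339 0.565
  outer loop
   vertex 3.0 3.0 3.5
   vertex 0.0 0.5 1.0
   vertex 1.5 0.5 3.0
  endloop
 endfacet
 facet normal 0.780 -0.533 0.328
  outer loop
   vertex 3.0 3.0 3.5
   vertex 1.5 0.5 3.0
   vertex 3.5 2.5 1.5
  endloop
 endfacet
 facet normal 0.488 -0.793 -0.366
  outer loop
   vertex 2.5 2.5 0.0
   vertex 1.5 0.5 3.0
   vertex 0.0 0.5 1.0
  endloop
 endfacet
 facet normal 0.520 -0.780 -0.347
  outer loop
   vertex 2.5 2.5 0.0
   vertex 3.5 2.5 1.5
   vertex 1.5 0.5 3.0
  endloop
 endfacet
 facet normal -0.630 0.777 -0.021
  outer loop
   vertex 2.5 2.5 0.0
   vertex 0.0 0.5 1.0
   vertex 3.0 3.0 3.5
  endloop
 endfacet
 facet normal 0.259 0.950 -0.173
  outer loop
   vertex 2.5 2.5 0.0
   vertex 3.0 3.0 3.5
   vertex 3.5 2.5 1.5
  endloop
 endfacet
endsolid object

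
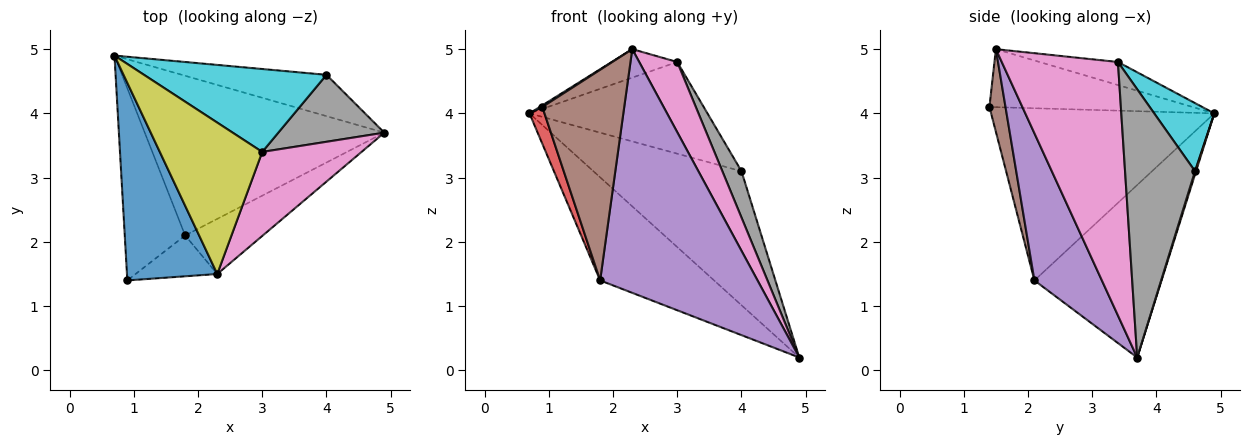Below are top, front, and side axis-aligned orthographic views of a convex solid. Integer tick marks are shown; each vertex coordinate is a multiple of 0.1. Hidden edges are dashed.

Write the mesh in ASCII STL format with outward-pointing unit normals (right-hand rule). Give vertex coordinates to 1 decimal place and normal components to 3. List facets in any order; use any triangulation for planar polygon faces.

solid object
 facet normal -0.540 -0.007 0.841
  outer loop
   vertex 2.3 1.5 5.0
   vertex 0.7 4.9 4.0
   vertex 0.9 1.4 4.1
  endloop
 endfacet
 facet normal 0.007 0.956 -0.295
  outer loop
   vertex 4.0 4.6 3.1
   vertex 4.9 3.7 0.2
   vertex 0.7 4.9 4.0
  endloop
 endfacet
 facet normal -0.518 0.464 -0.719
  outer loop
   vertex 1.8 2.1 1.4
   vertex 0.7 4.9 4.0
   vertex 4.9 3.7 0.2
  endloop
 endfacet
 facet normal -0.942 -0.063 -0.330
  outer loop
   vertex 1.8 2.1 1.4
   vertex 0.9 1.4 4.1
   vertex 0.7 4.9 4.0
  endloop
 endfacet
 facet normal 0.386 -0.900 -0.204
  outer loop
   vertex 1.8 2.1 1.4
   vertex 4.9 3.7 0.2
   vertex 2.3 1.5 5.0
  endloop
 endfacet
 facet normal 0.189 -0.964 -0.187
  outer loop
   vertex 1.8 2.1 1.4
   vertex 2.3 1.5 5.0
   vertex 0.9 1.4 4.1
  endloop
 endfacet
 facet normal 0.891 -0.291 0.349
  outer loop
   vertex 3.0 3.4 4.8
   vertex 2.3 1.5 5.0
   vertex 4.9 3.7 0.2
  endloop
 endfacet
 facet normal 0.901 -0.246 0.356
  outer loop
   vertex 3.0 3.4 4.8
   vertex 4.9 3.7 0.2
   vertex 4.0 4.6 3.1
  endloop
 endfacet
 facet normal -0.216 0.181 0.960
  outer loop
   vertex 3.0 3.4 4.8
   vertex 0.7 4.9 4.0
   vertex 2.3 1.5 5.0
  endloop
 endfacet
 facet normal 0.243 0.719 0.651
  outer loop
   vertex 3.0 3.4 4.8
   vertex 4.0 4.6 3.1
   vertex 0.7 4.9 4.0
  endloop
 endfacet
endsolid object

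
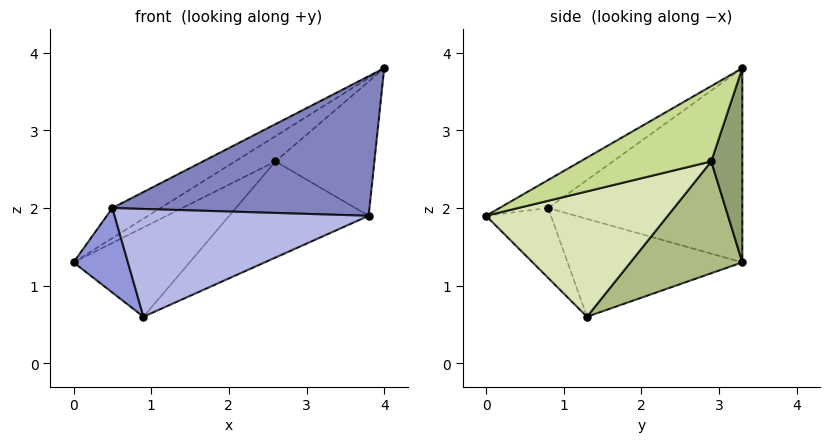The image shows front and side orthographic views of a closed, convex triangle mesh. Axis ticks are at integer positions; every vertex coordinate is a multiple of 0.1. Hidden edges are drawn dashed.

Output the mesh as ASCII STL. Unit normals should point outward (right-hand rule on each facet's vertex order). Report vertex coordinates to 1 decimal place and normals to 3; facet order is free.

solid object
 facet normal -0.525 0.130 0.841
  outer loop
   vertex 0.5 0.8 2.0
   vertex 4.0 3.3 3.8
   vertex 0.0 3.3 1.3
  endloop
 endfacet
 facet normal -0.093 -0.493 0.865
  outer loop
   vertex 0.5 0.8 2.0
   vertex 3.8 0.0 1.9
   vertex 4.0 3.3 3.8
  endloop
 endfacet
 facet normal -0.893 -0.278 -0.354
  outer loop
   vertex 0.5 0.8 2.0
   vertex 0.0 3.3 1.3
   vertex 0.9 1.3 0.6
  endloop
 endfacet
 facet normal -0.228 -0.894 -0.385
  outer loop
   vertex 0.5 0.8 2.0
   vertex 0.9 1.3 0.6
   vertex 3.8 0.0 1.9
  endloop
 endfacet
 facet normal 0.436 0.567 -0.698
  outer loop
   vertex 2.6 2.9 2.6
   vertex 0.0 3.3 1.3
   vertex 4.0 3.3 3.8
  endloop
 endfacet
 facet normal 0.452 0.469 -0.759
  outer loop
   vertex 2.6 2.9 2.6
   vertex 0.9 1.3 0.6
   vertex 0.0 3.3 1.3
  endloop
 endfacet
 facet normal 0.528 0.399 -0.749
  outer loop
   vertex 2.6 2.9 2.6
   vertex 4.0 3.3 3.8
   vertex 3.8 0.0 1.9
  endloop
 endfacet
 facet normal 0.518 0.397 -0.758
  outer loop
   vertex 2.6 2.9 2.6
   vertex 3.8 0.0 1.9
   vertex 0.9 1.3 0.6
  endloop
 endfacet
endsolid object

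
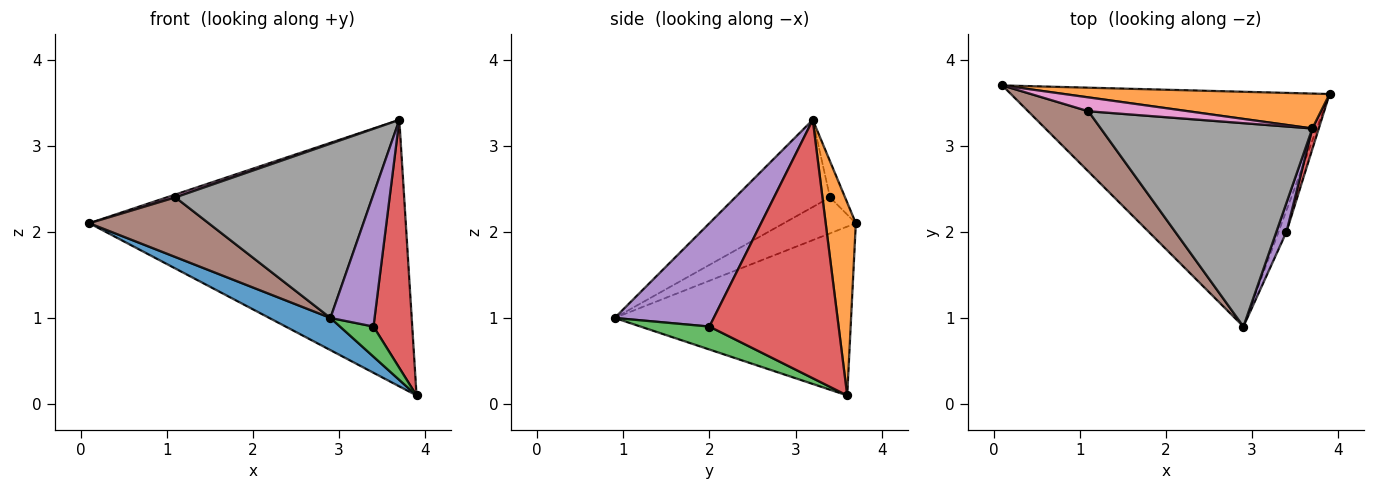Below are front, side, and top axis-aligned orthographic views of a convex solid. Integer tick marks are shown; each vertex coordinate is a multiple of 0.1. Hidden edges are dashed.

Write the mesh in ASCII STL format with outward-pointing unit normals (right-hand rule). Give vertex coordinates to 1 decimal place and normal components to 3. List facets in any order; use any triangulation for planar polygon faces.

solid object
 facet normal -0.465 -0.120 -0.877
  outer loop
   vertex 2.9 0.9 1.0
   vertex 0.1 3.7 2.1
   vertex 3.9 3.6 0.1
  endloop
 endfacet
 facet normal 0.094 0.987 0.129
  outer loop
   vertex 3.7 3.2 3.3
   vertex 3.9 3.6 0.1
   vertex 0.1 3.7 2.1
  endloop
 endfacet
 facet normal 0.858 -0.417 -0.298
  outer loop
   vertex 3.4 2.0 0.9
   vertex 2.9 0.9 1.0
   vertex 3.9 3.6 0.1
  endloop
 endfacet
 facet normal 0.958 -0.287 0.024
  outer loop
   vertex 3.4 2.0 0.9
   vertex 3.9 3.6 0.1
   vertex 3.7 3.2 3.3
  endloop
 endfacet
 facet normal 0.910 -0.405 0.089
  outer loop
   vertex 3.4 2.0 0.9
   vertex 3.7 3.2 3.3
   vertex 2.9 0.9 1.0
  endloop
 endfacet
 facet normal -0.391 -0.648 0.654
  outer loop
   vertex 1.1 3.4 2.4
   vertex 0.1 3.7 2.1
   vertex 2.9 0.9 1.0
  endloop
 endfacet
 facet normal -0.334 -0.191 0.923
  outer loop
   vertex 1.1 3.4 2.4
   vertex 3.7 3.2 3.3
   vertex 0.1 3.7 2.1
  endloop
 endfacet
 facet normal -0.299 -0.621 0.725
  outer loop
   vertex 1.1 3.4 2.4
   vertex 2.9 0.9 1.0
   vertex 3.7 3.2 3.3
  endloop
 endfacet
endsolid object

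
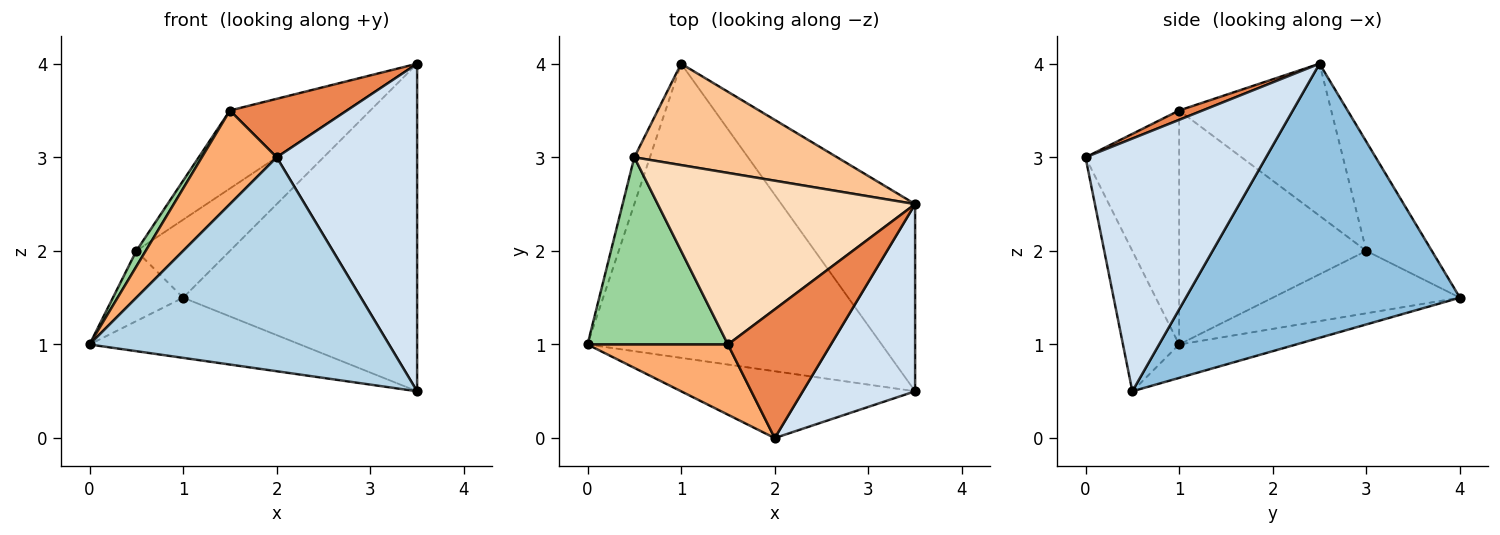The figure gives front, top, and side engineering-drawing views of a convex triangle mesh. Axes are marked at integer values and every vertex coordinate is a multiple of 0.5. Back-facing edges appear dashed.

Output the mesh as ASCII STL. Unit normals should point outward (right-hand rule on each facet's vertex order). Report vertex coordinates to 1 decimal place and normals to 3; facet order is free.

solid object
 facet normal -0.111 0.199 -0.974
  outer loop
   vertex 1.0 4.0 1.5
   vertex 3.5 0.5 0.5
   vertex 0.0 1.0 1.0
  endloop
 endfacet
 facet normal 0.713 0.609 -0.348
  outer loop
   vertex 3.5 2.5 4.0
   vertex 3.5 0.5 0.5
   vertex 1.0 4.0 1.5
  endloop
 endfacet
 facet normal -0.176 -0.940 -0.294
  outer loop
   vertex 2.0 0.0 3.0
   vertex 0.0 1.0 1.0
   vertex 3.5 0.5 0.5
  endloop
 endfacet
 facet normal 0.745 -0.579 0.331
  outer loop
   vertex 2.0 0.0 3.0
   vertex 3.5 0.5 0.5
   vertex 3.5 2.5 4.0
  endloop
 endfacet
 facet normal 0.082 -0.412 0.907
  outer loop
   vertex 1.5 1.0 3.5
   vertex 2.0 0.0 3.0
   vertex 3.5 2.5 4.0
  endloop
 endfacet
 facet normal -0.707 -0.566 0.424
  outer loop
   vertex 1.5 1.0 3.5
   vertex 0.0 1.0 1.0
   vertex 2.0 0.0 3.0
  endloop
 endfacet
 facet normal -0.393 0.561 0.729
  outer loop
   vertex 0.5 3.0 2.0
   vertex 3.5 2.5 4.0
   vertex 1.0 4.0 1.5
  endloop
 endfacet
 facet normal -0.474 0.364 0.802
  outer loop
   vertex 0.5 3.0 2.0
   vertex 1.5 1.0 3.5
   vertex 3.5 2.5 4.0
  endloop
 endfacet
 facet normal -0.912 0.342 -0.228
  outer loop
   vertex 0.5 3.0 2.0
   vertex 1.0 4.0 1.5
   vertex 0.0 1.0 1.0
  endloop
 endfacet
 facet normal -0.857 -0.043 0.514
  outer loop
   vertex 0.5 3.0 2.0
   vertex 0.0 1.0 1.0
   vertex 1.5 1.0 3.5
  endloop
 endfacet
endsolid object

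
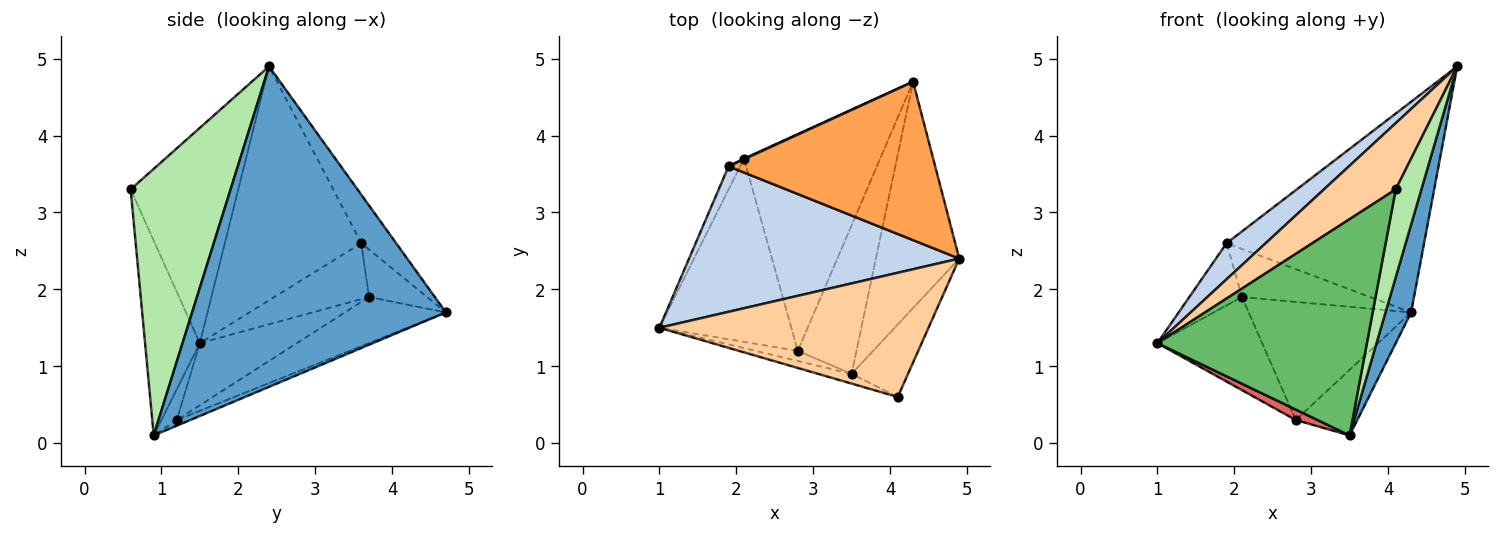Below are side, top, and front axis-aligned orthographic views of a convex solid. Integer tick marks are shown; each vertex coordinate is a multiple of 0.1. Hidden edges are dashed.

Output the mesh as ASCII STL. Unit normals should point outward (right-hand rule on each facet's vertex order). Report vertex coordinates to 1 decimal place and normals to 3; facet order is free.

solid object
 facet normal 0.963 -0.097 -0.251
  outer loop
   vertex 3.5 0.9 0.1
   vertex 4.3 4.7 1.7
   vertex 4.9 2.4 4.9
  endloop
 endfacet
 facet normal -0.643 -0.184 0.743
  outer loop
   vertex 1.9 3.6 2.6
   vertex 1.0 1.5 1.3
   vertex 4.9 2.4 4.9
  endloop
 endfacet
 facet normal -0.140 0.791 0.595
  outer loop
   vertex 1.9 3.6 2.6
   vertex 4.9 2.4 4.9
   vertex 4.3 4.7 1.7
  endloop
 endfacet
 facet normal -0.577 -0.384 0.721
  outer loop
   vertex 4.1 0.6 3.3
   vertex 4.9 2.4 4.9
   vertex 1.0 1.5 1.3
  endloop
 endfacet
 facet normal -0.253 -0.967 -0.043
  outer loop
   vertex 4.1 0.6 3.3
   vertex 1.0 1.5 1.3
   vertex 3.5 0.9 0.1
  endloop
 endfacet
 facet normal 0.949 -0.243 -0.201
  outer loop
   vertex 4.1 0.6 3.3
   vertex 3.5 0.9 0.1
   vertex 4.9 2.4 4.9
  endloop
 endfacet
 facet normal -0.452 -0.640 -0.621
  outer loop
   vertex 2.8 1.2 0.3
   vertex 3.5 0.9 0.1
   vertex 1.0 1.5 1.3
  endloop
 endfacet
 facet normal -0.088 0.402 -0.911
  outer loop
   vertex 2.8 1.2 0.3
   vertex 4.3 4.7 1.7
   vertex 3.5 0.9 0.1
  endloop
 endfacet
 facet normal -0.860 0.478 -0.177
  outer loop
   vertex 2.1 3.7 1.9
   vertex 1.0 1.5 1.3
   vertex 1.9 3.6 2.6
  endloop
 endfacet
 facet normal -0.413 0.911 0.012
  outer loop
   vertex 2.1 3.7 1.9
   vertex 1.9 3.6 2.6
   vertex 4.3 4.7 1.7
  endloop
 endfacet
 facet normal -0.387 0.418 -0.822
  outer loop
   vertex 2.1 3.7 1.9
   vertex 2.8 1.2 0.3
   vertex 1.0 1.5 1.3
  endloop
 endfacet
 facet normal -0.285 0.459 -0.842
  outer loop
   vertex 2.1 3.7 1.9
   vertex 4.3 4.7 1.7
   vertex 2.8 1.2 0.3
  endloop
 endfacet
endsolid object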